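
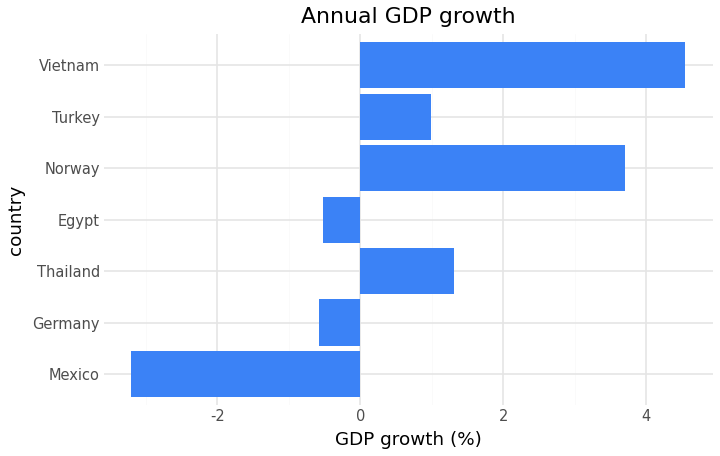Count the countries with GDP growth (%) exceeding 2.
Above 2: Norway, Vietnam.

2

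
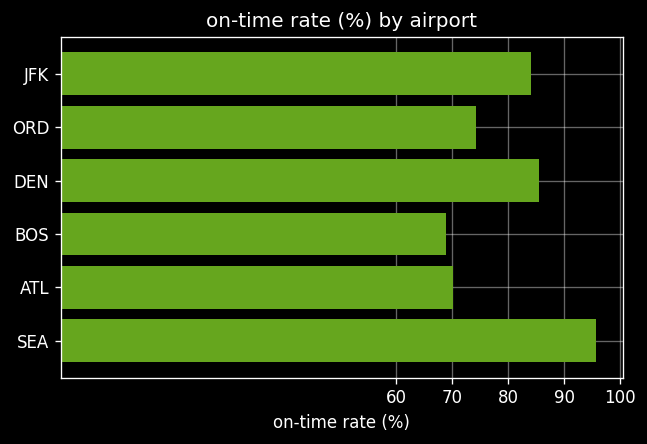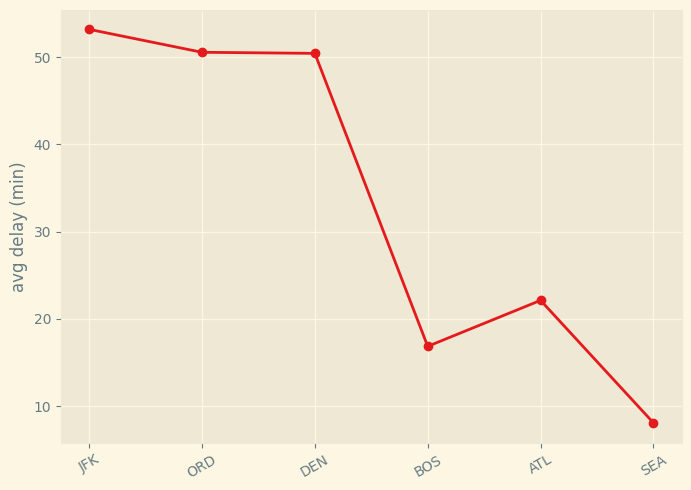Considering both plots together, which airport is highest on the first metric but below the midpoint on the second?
Chart 2 median avg delay (min) ≈ 35; below-median airports: BOS, ATL, SEA. Among those, SEA has the highest on-time rate (%) (≈ 100).

SEA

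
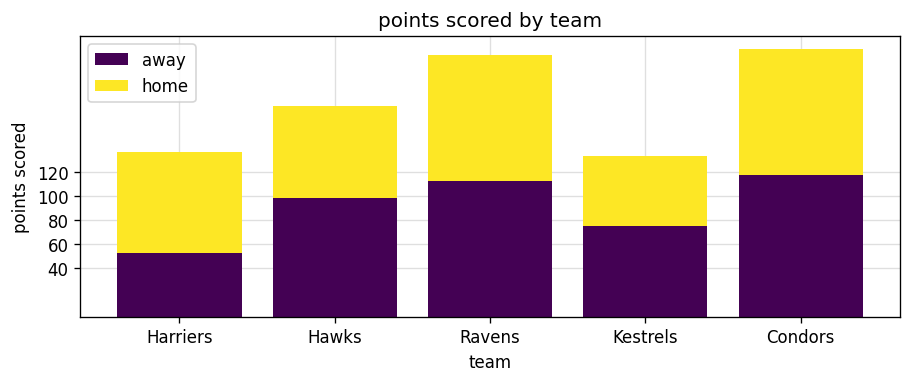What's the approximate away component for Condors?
away top ≈ 120, bottom ≈ 0; segment ≈ 120.

≈ 120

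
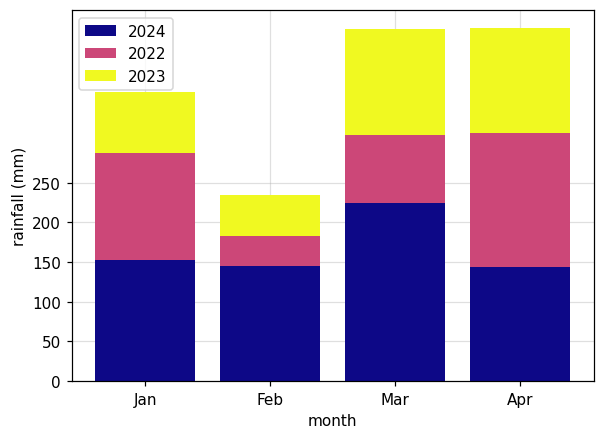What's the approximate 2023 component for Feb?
2023 top ≈ 250, bottom ≈ 200; segment ≈ 50.

≈ 50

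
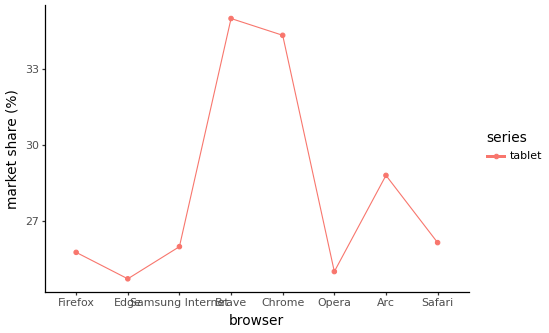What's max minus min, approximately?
≈ 10

Max Brave ≈ 35, min Edge ≈ 25; range ≈ 10.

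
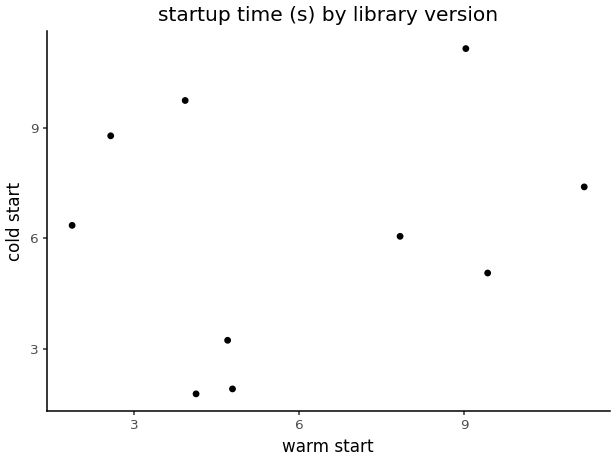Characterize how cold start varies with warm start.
Points are roughly uncorrelated; weak (|r| ≈ 0.2).

no clear correlation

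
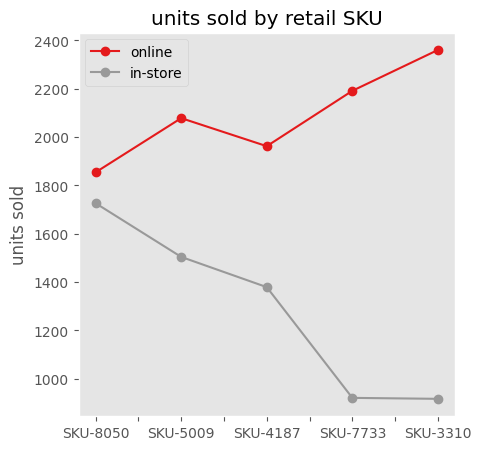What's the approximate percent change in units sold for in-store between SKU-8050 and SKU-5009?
SKU-8050 ≈ 1800, SKU-5009 ≈ 1600; (1600 − 1800) / 1800 ≈ -11.1%.

≈ -11.1%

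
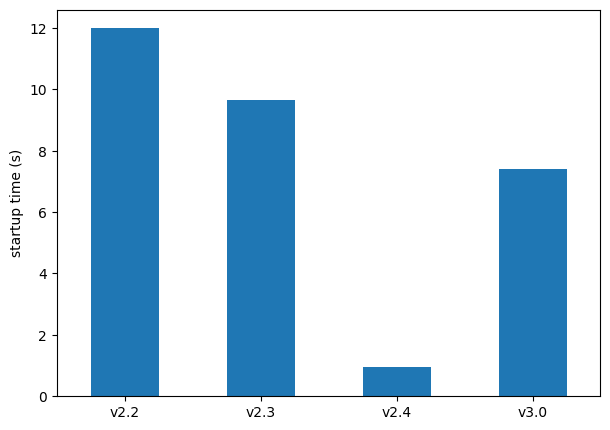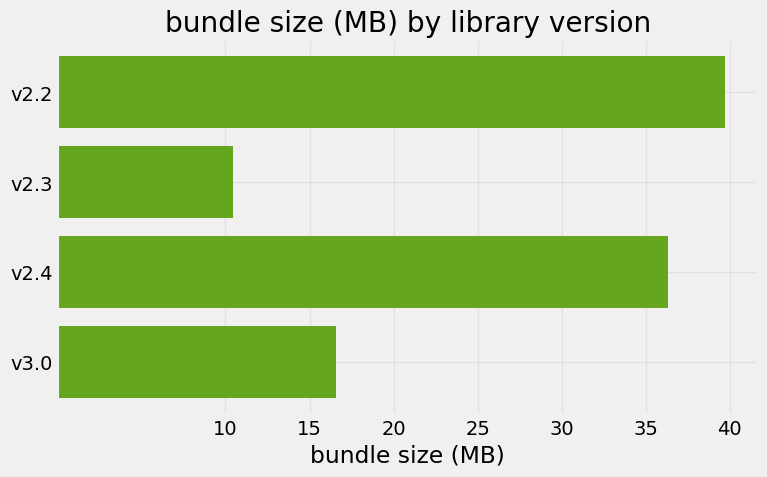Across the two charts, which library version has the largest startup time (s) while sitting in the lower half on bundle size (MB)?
Chart 2 median bundle size (MB) ≈ 25; below-median library versions: v2.3, v3.0. Among those, v2.3 has the highest startup time (s) (≈ 10).

v2.3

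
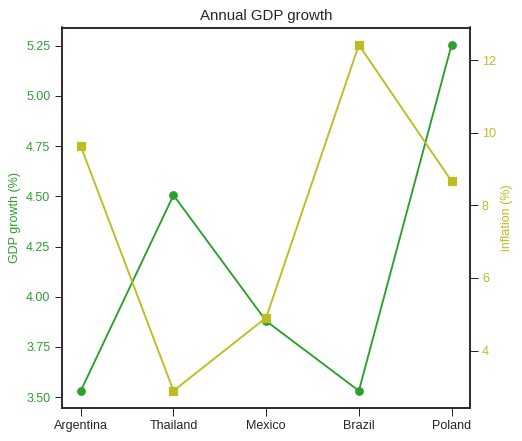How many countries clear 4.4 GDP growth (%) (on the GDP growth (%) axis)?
Above 4.4: Thailand, Poland.

2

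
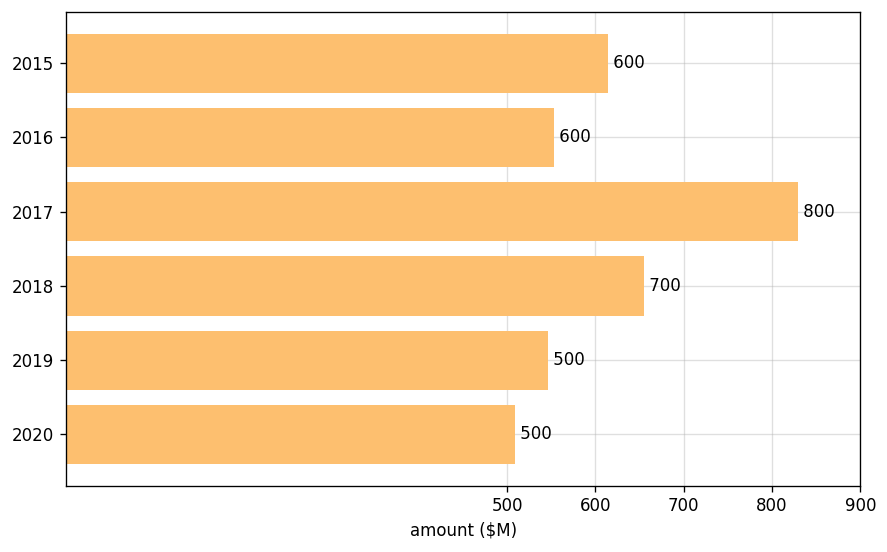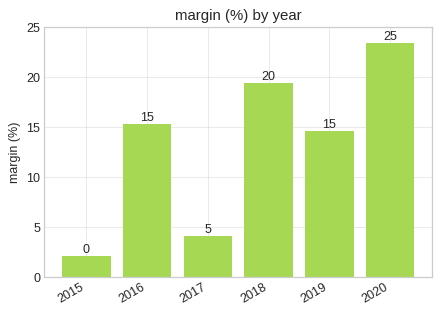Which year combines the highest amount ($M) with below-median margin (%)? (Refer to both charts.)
Chart 2 median margin (%) ≈ 15; below-median years: 2015, 2017, 2019. Among those, 2017 has the highest amount ($M) (≈ 800).

2017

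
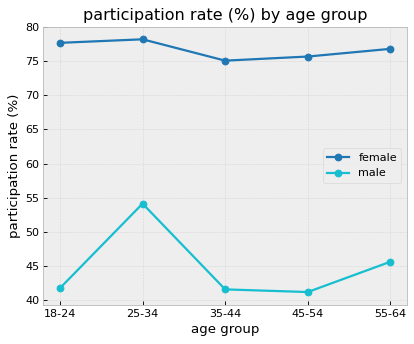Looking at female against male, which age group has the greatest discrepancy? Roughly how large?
18-24, ≈ 40 %

18-24: female ≈ 80, male ≈ 40 → gap ≈ 40. Next-largest (45-54) is only ≈ 35.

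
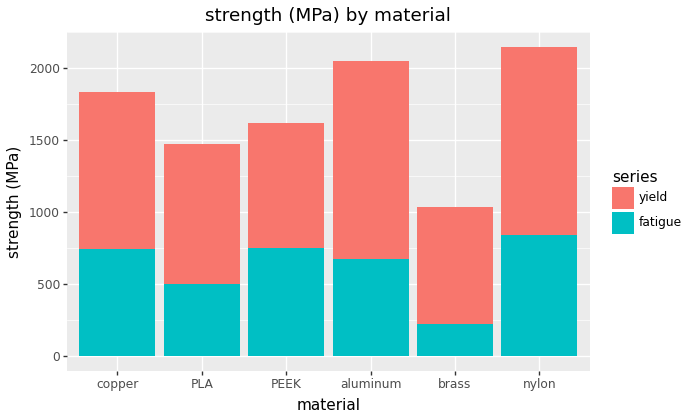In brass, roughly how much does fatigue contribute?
fatigue top ≈ 200, bottom ≈ 0; segment ≈ 200.

≈ 200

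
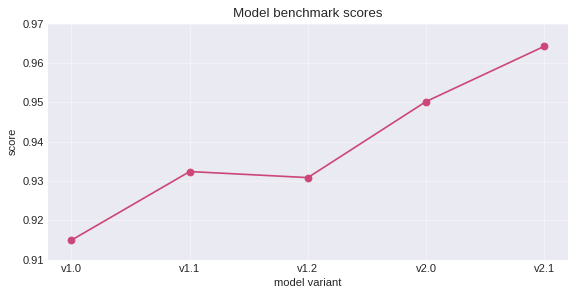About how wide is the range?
≈ 0.05

Max v2.1 ≈ 0.96, min v1.0 ≈ 0.91; range ≈ 0.05.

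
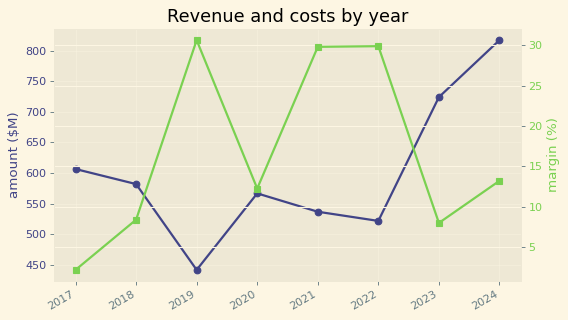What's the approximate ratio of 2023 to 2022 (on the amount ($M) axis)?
≈ 1.4×

2023 ≈ 700, 2022 ≈ 500; 700/500 ≈ 1.4.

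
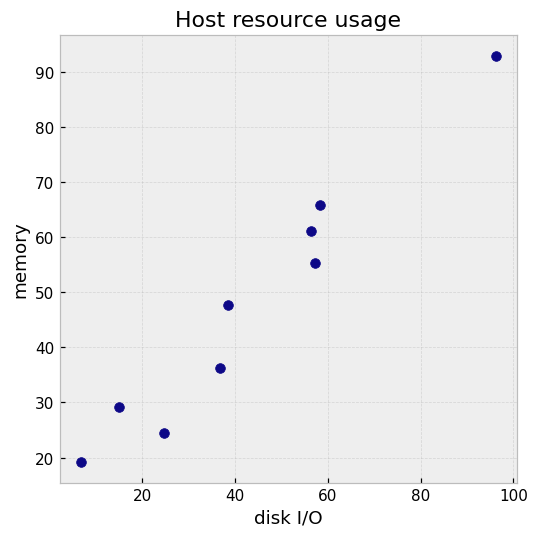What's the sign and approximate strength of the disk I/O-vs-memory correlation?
positive, strong

Points are positively correlated; strong (|r| ≈ 1.0).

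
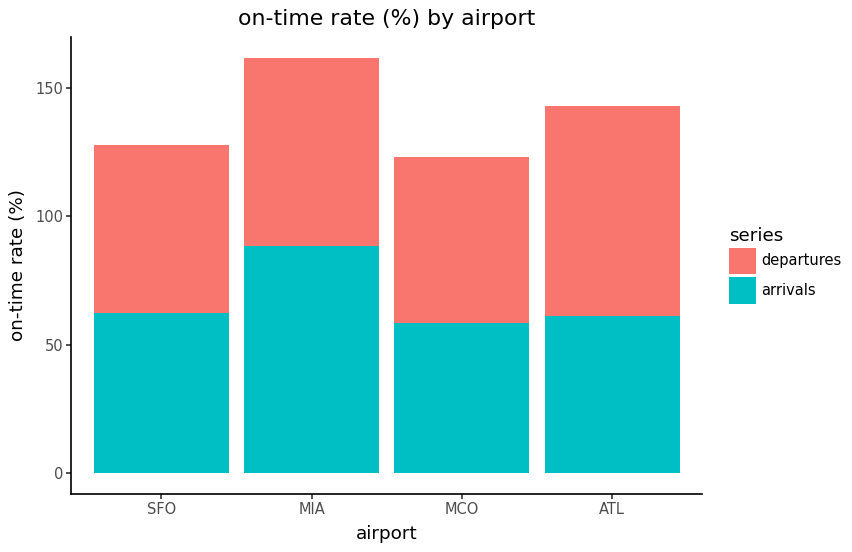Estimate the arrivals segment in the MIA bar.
≈ 80

arrivals top ≈ 80, bottom ≈ 0; segment ≈ 80.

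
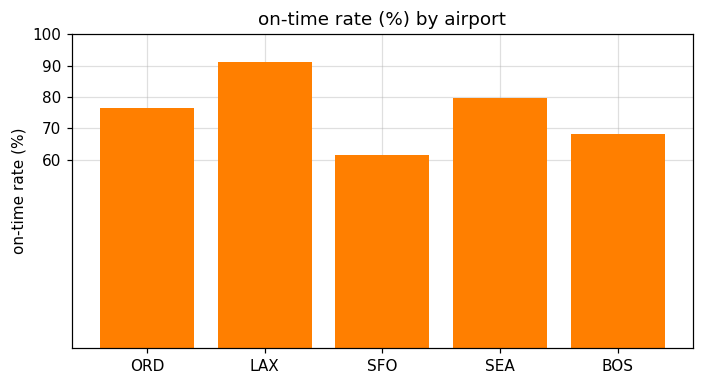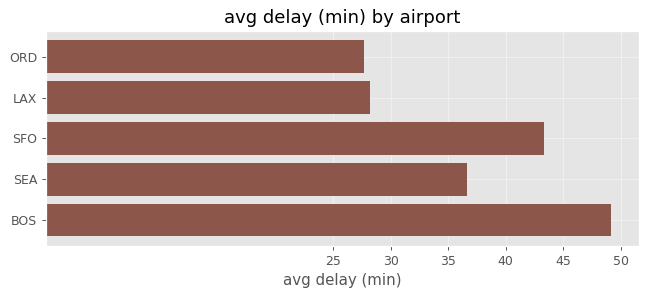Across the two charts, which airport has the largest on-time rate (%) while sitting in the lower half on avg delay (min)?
Chart 2 median avg delay (min) ≈ 35; below-median airports: ORD, LAX. Among those, LAX has the highest on-time rate (%) (≈ 90).

LAX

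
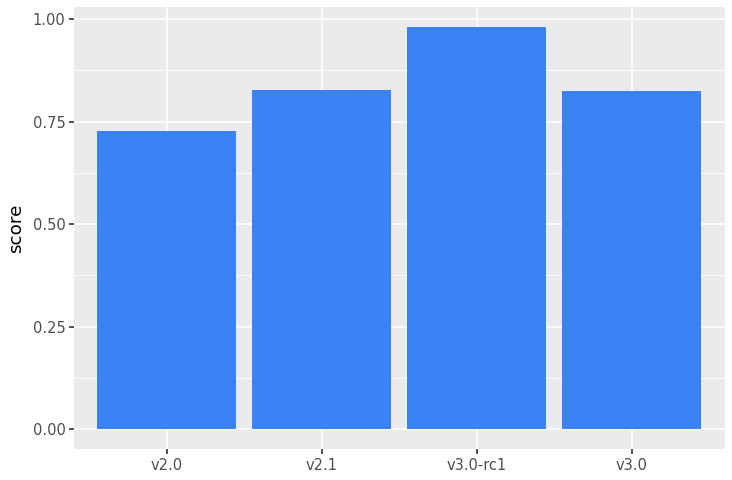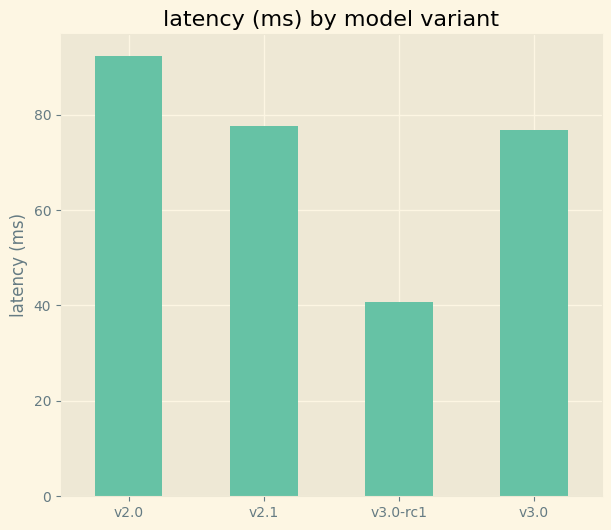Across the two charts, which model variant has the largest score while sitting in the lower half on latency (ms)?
Chart 2 median latency (ms) ≈ 80; below-median model variants: v3.0-rc1, v3.0. Among those, v3.0-rc1 has the highest score (≈ 1).

v3.0-rc1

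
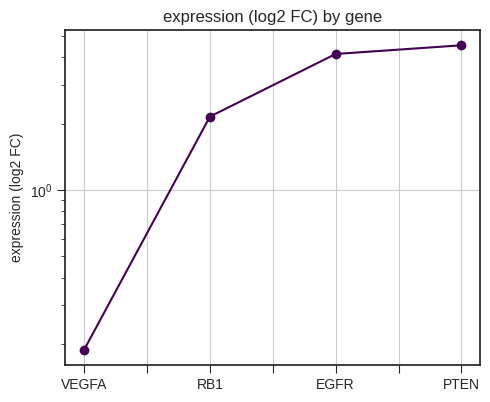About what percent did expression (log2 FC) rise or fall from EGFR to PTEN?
EGFR ≈ 4.0, PTEN ≈ 4.5; (4.5 − 4.0) / 4.0 ≈ +12.5%.

≈ +12.5%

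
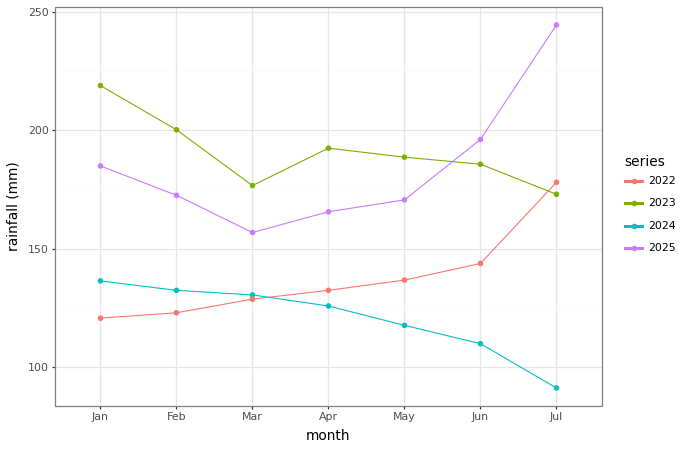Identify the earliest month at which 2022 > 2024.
Apr

Mar: 2022 ≈ 120 vs 2024 ≈ 140 (not yet); Apr: 2022 ≈ 140 vs 2024 ≈ 120 (first crossover).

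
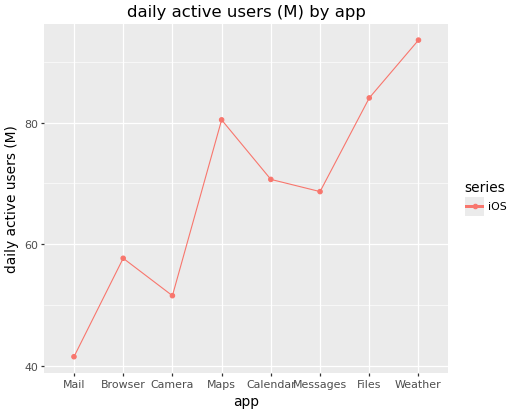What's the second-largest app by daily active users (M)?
Files

Top 3: Weather ≈ 95, Files ≈ 85, Maps ≈ 80.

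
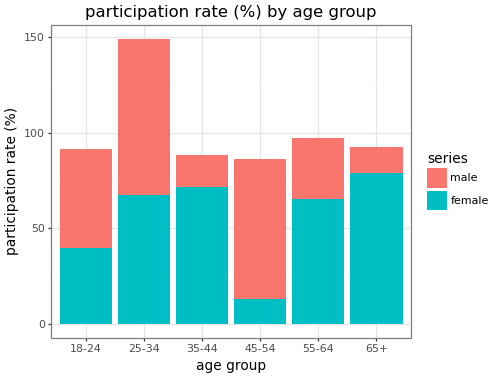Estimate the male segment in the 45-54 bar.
male top ≈ 80, bottom ≈ 20; segment ≈ 60.

≈ 60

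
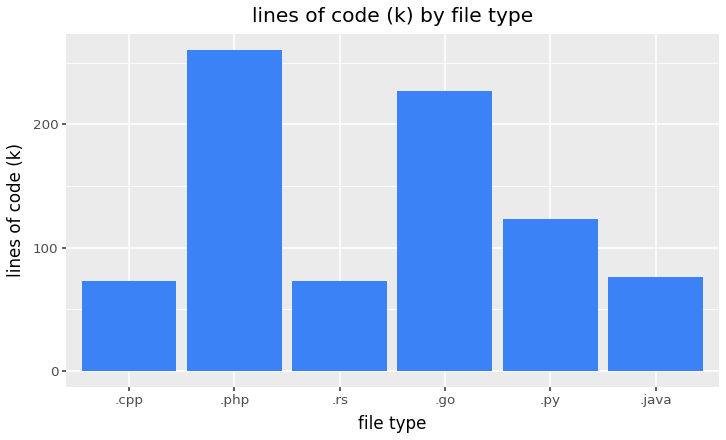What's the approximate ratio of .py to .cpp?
≈ 1.67×

.py ≈ 125, .cpp ≈ 75; 125/75 ≈ 1.67.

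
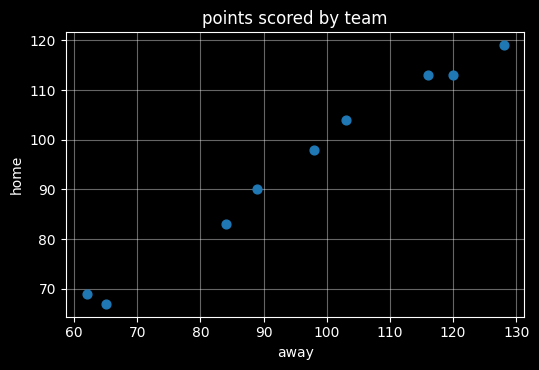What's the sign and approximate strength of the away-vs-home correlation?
positive, strong

Points are positively correlated; strong (|r| ≈ 1.0).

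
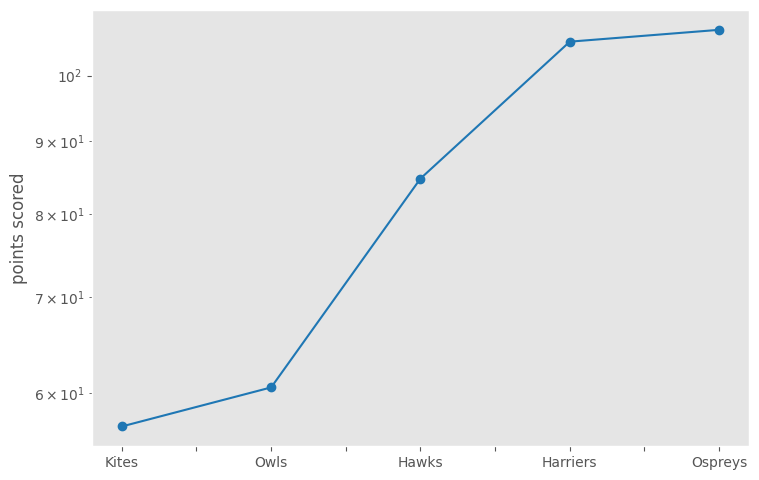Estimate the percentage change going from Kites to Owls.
≈ +9.1%

Kites ≈ 55, Owls ≈ 60; (60 − 55) / 55 ≈ +9.1%.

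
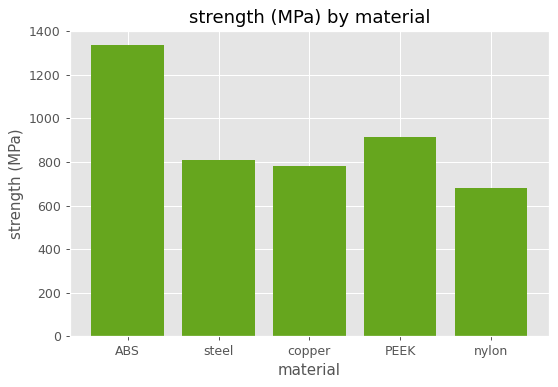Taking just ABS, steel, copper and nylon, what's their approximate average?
≈ 900

(1400 + 800 + 800 + 600) / 4 ≈ 900.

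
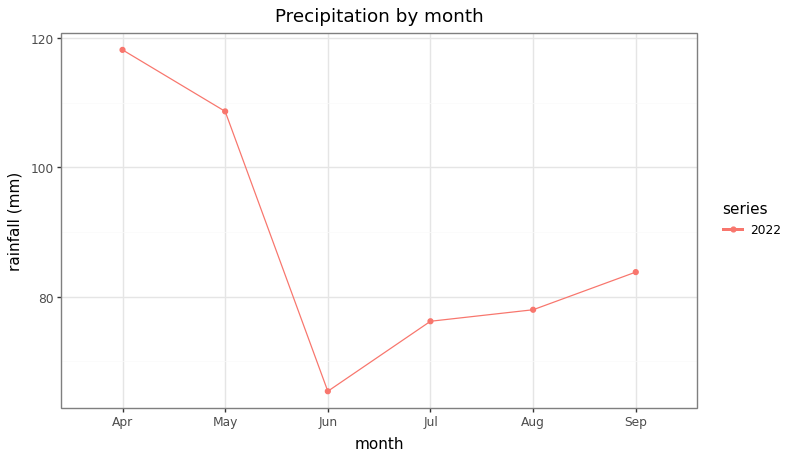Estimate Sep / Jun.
Sep ≈ 85, Jun ≈ 65; 85/65 ≈ 1.31.

≈ 1.31×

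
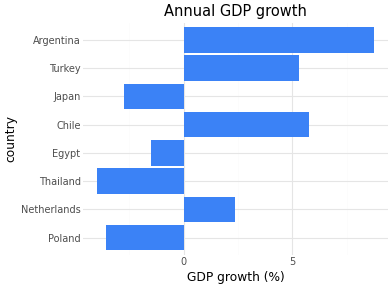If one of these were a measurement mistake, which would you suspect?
Argentina

Argentina ≈ 8; the rest sit between ≈ -4 and ≈ 6.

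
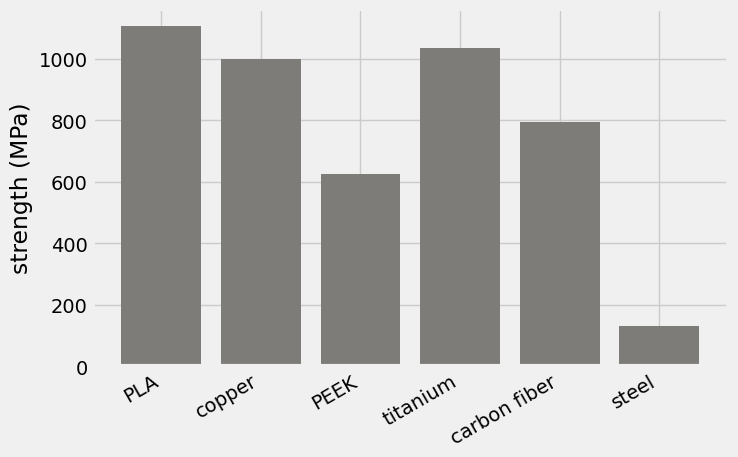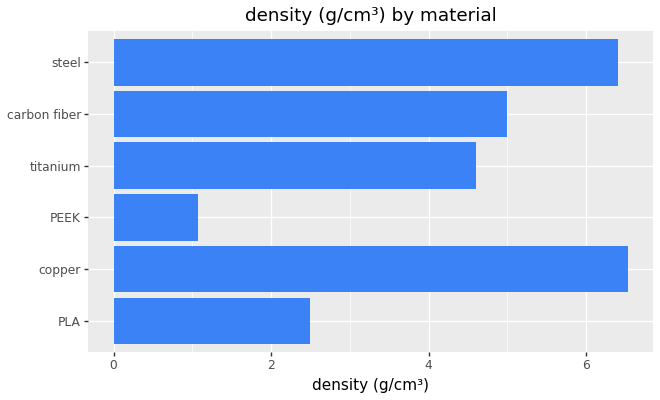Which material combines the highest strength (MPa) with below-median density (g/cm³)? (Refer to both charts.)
Chart 2 median density (g/cm³) ≈ 5; below-median materials: PLA, PEEK, titanium. Among those, PLA has the highest strength (MPa) (≈ 1200).

PLA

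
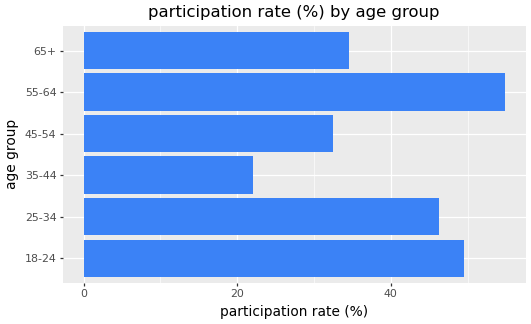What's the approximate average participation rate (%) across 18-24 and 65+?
≈ 42

(50 + 35) / 2 ≈ 42.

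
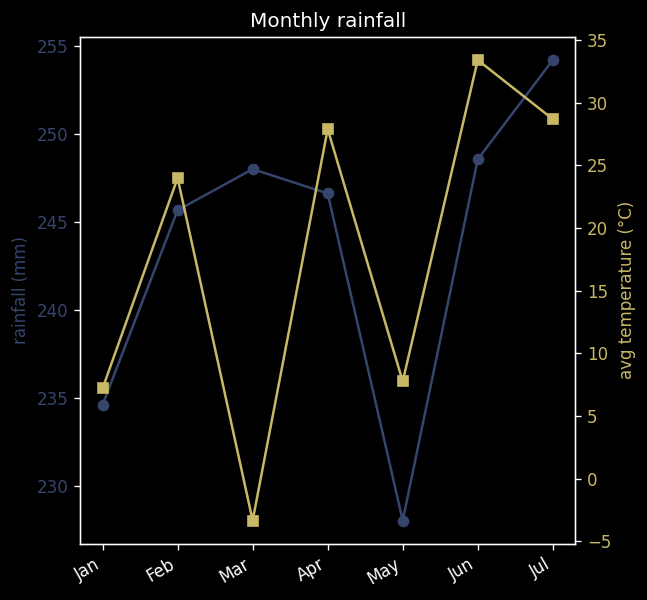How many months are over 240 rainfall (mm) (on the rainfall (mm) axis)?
5

Above 240: Feb, Mar, Apr, Jun, Jul.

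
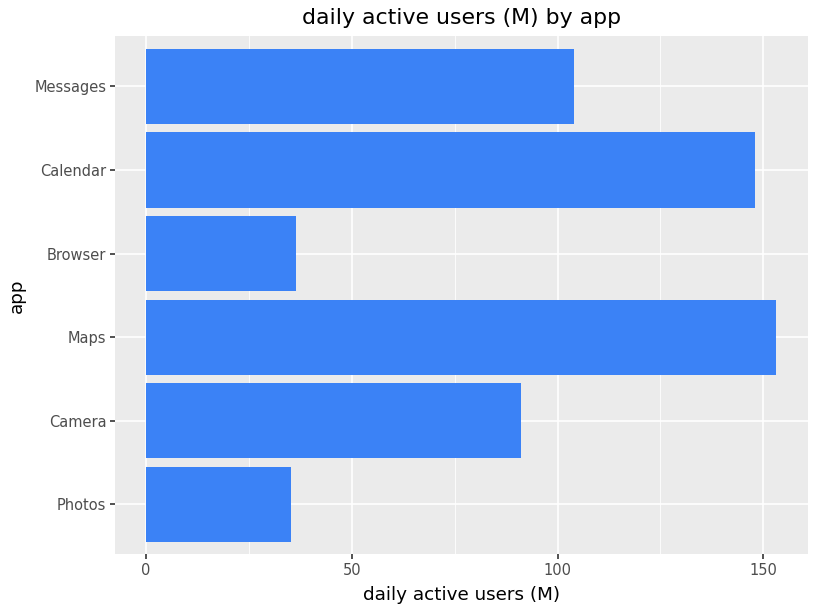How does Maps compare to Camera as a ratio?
≈ 1.6×

Maps ≈ 160, Camera ≈ 100; 160/100 ≈ 1.6.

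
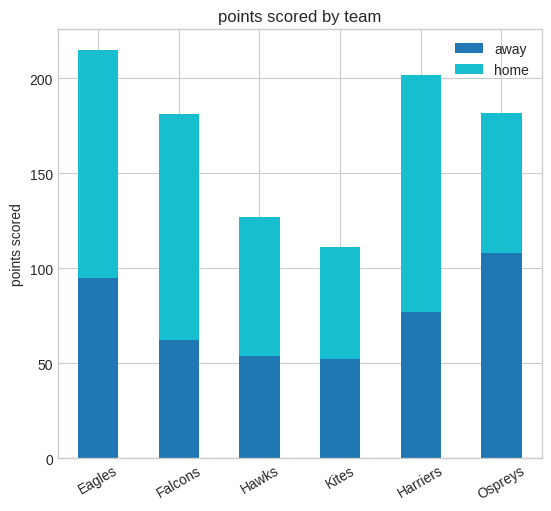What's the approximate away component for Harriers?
away top ≈ 80, bottom ≈ 0; segment ≈ 80.

≈ 80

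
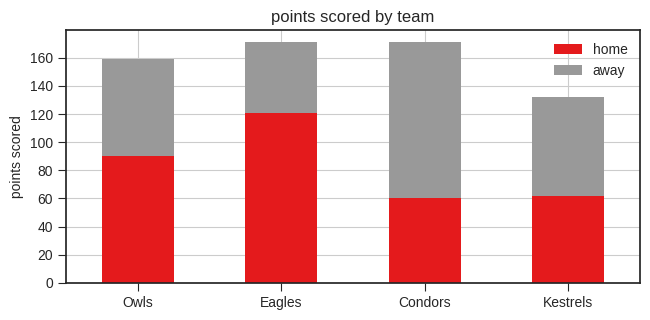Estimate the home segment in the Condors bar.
home top ≈ 60, bottom ≈ 0; segment ≈ 60.

≈ 60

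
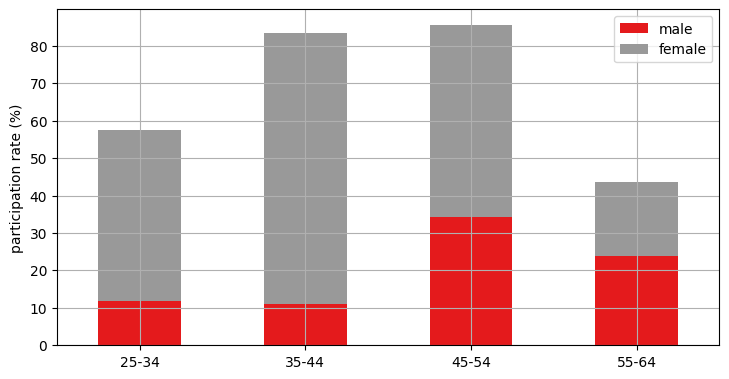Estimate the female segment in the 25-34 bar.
female top ≈ 60, bottom ≈ 10; segment ≈ 50.

≈ 50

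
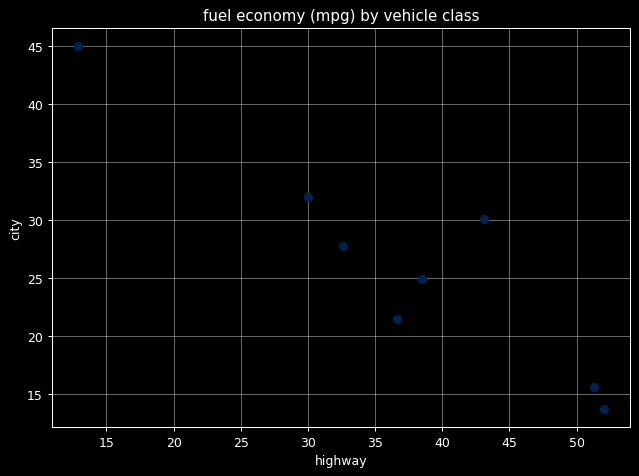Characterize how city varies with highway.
Points are negatively correlated; strong (|r| ≈ 0.9).

negative, strong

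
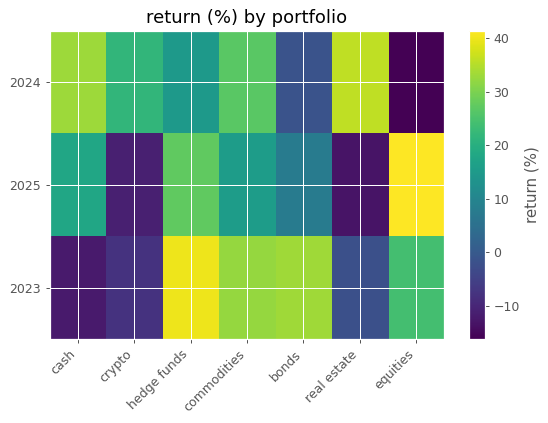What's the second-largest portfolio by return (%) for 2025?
Top 3 for 2025: equities ≈ 40, hedge funds ≈ 25, cash ≈ 20.

hedge funds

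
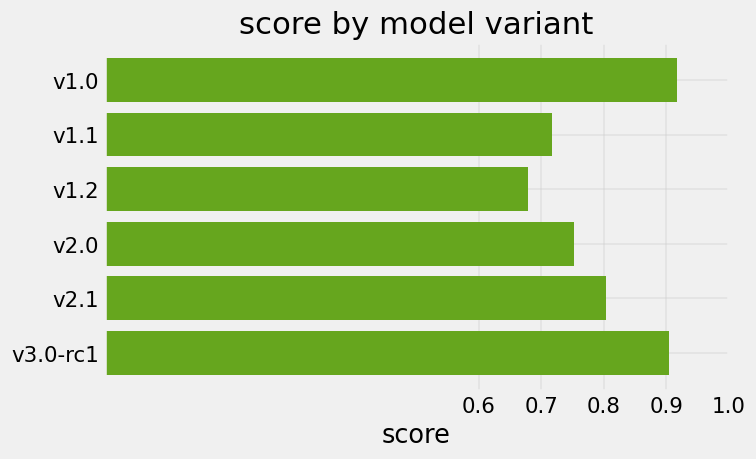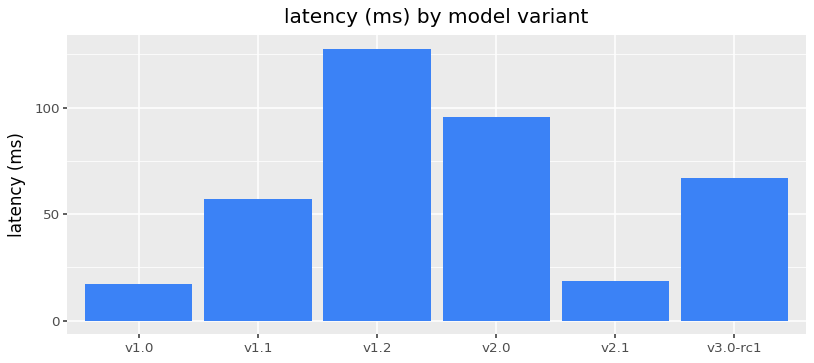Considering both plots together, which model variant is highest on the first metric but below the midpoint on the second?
Chart 2 median latency (ms) ≈ 60; below-median model variants: v1.0, v1.1, v2.1. Among those, v1.0 has the highest score (≈ 0.9).

v1.0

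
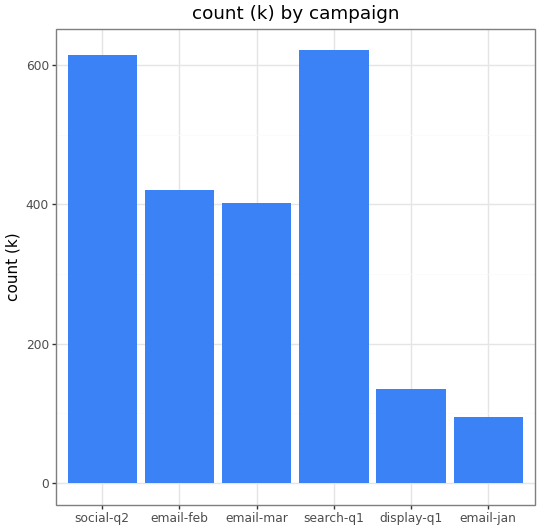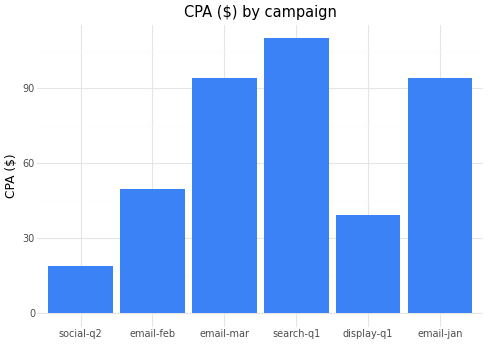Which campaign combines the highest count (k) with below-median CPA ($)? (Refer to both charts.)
social-q2

Chart 2 median CPA ($) ≈ 80; below-median campaigns: social-q2, email-feb, display-q1. Among those, social-q2 has the highest count (k) (≈ 600).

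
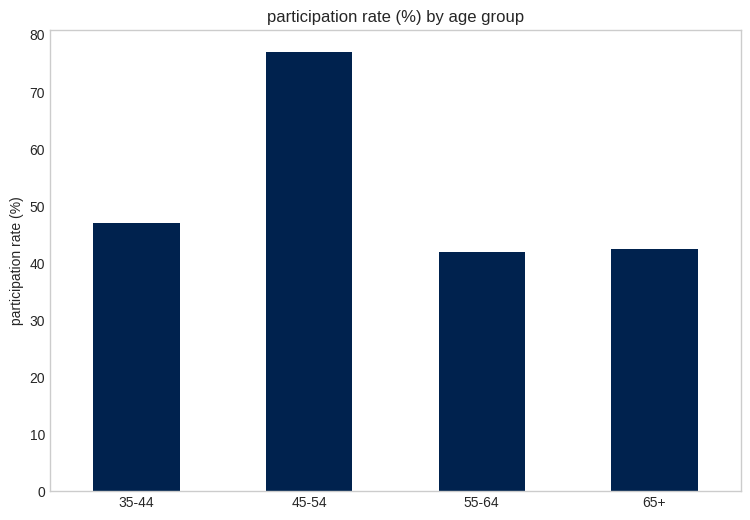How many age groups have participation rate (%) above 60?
Above 60: 45-54.

1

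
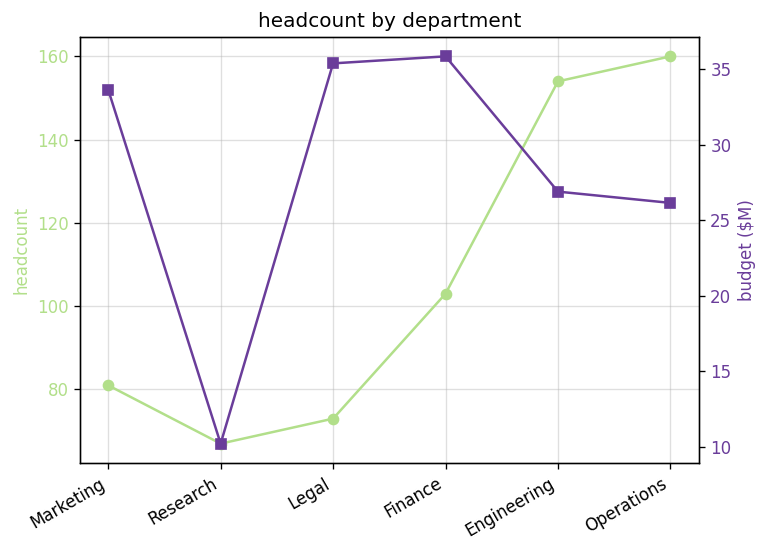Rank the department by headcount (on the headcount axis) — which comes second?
Engineering

Top 3 (on the headcount axis): Operations ≈ 160, Engineering ≈ 150, Finance ≈ 100.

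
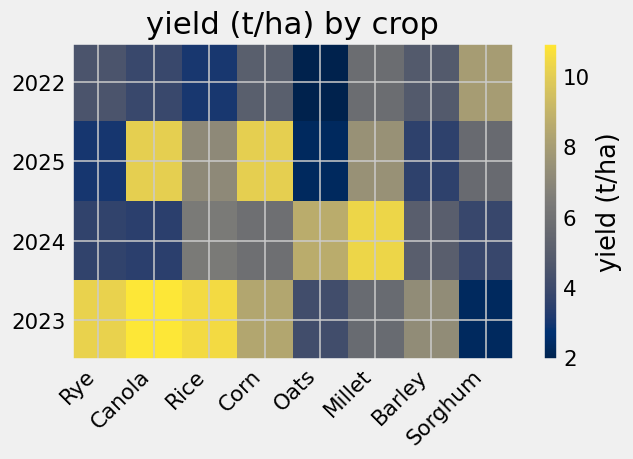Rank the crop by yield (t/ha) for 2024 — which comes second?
Oats

Top 3 for 2024: Millet ≈ 10, Oats ≈ 9, Rice ≈ 6.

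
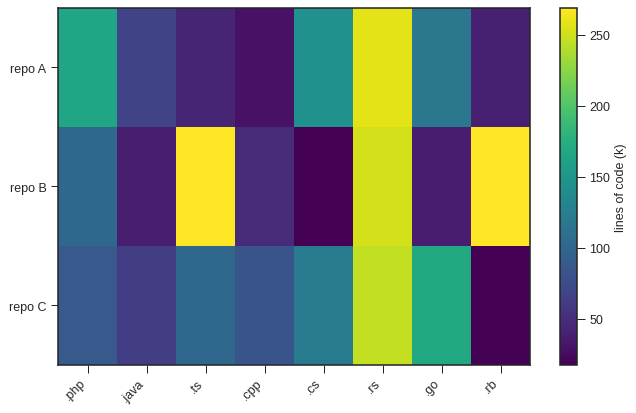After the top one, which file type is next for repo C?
Top 3 for repo C: .rs ≈ 250, .go ≈ 175, .cs ≈ 125.

.go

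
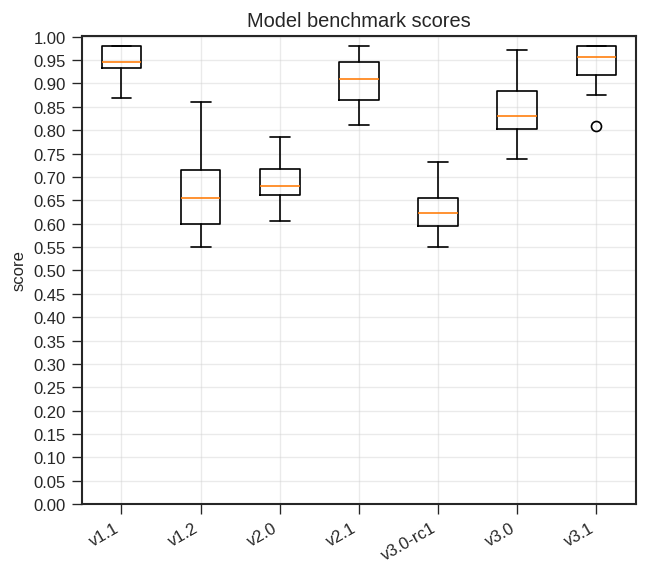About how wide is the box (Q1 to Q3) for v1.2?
≈ 0.10

Q3 ≈ 0.70, Q1 ≈ 0.60; IQR ≈ 0.10.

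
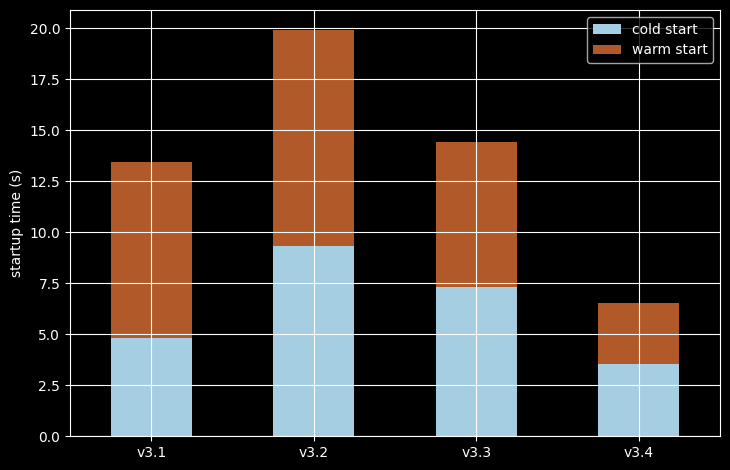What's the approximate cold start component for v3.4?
≈ 4

cold start top ≈ 4, bottom ≈ 0; segment ≈ 4.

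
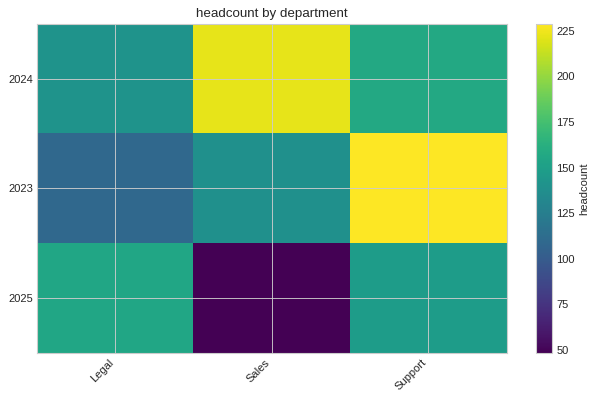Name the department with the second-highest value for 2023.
Top 3 for 2023: Support ≈ 220, Sales ≈ 140, Legal ≈ 100.

Sales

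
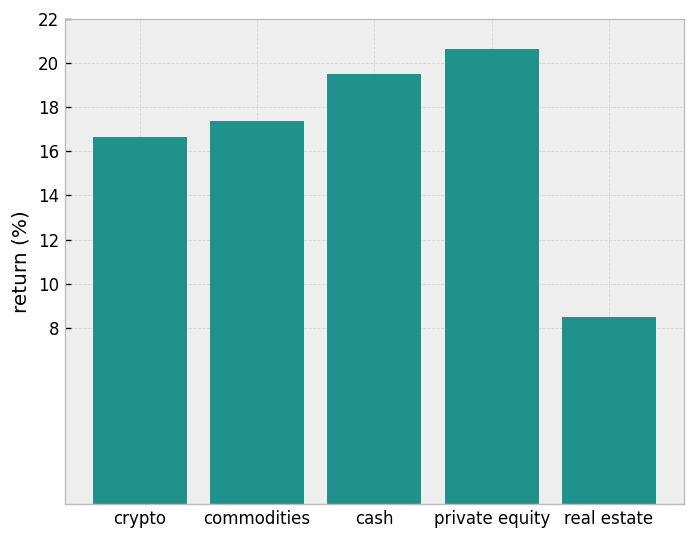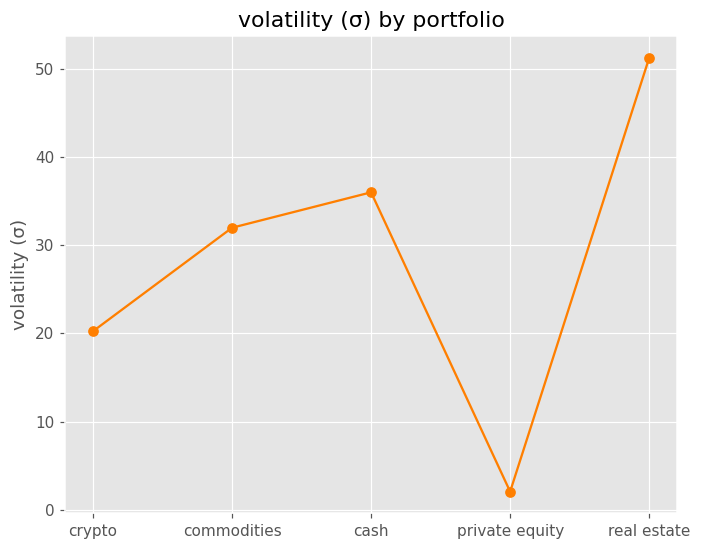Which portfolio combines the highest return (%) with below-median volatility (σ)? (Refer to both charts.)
private equity

Chart 2 median volatility (σ) ≈ 30; below-median portfolios: crypto, private equity. Among those, private equity has the highest return (%) (≈ 20).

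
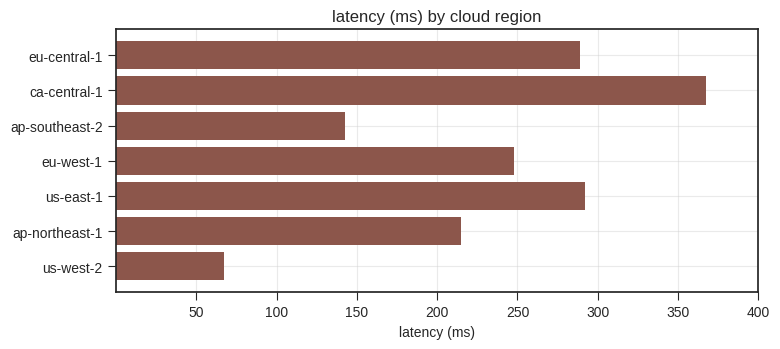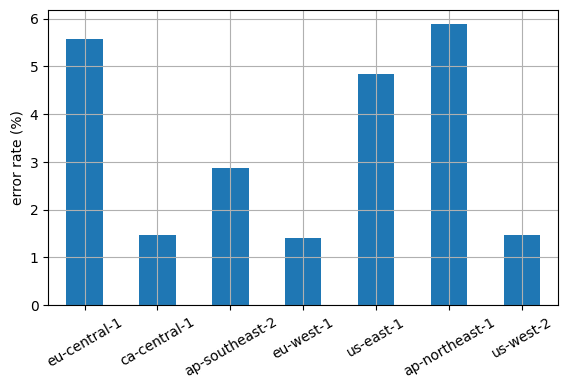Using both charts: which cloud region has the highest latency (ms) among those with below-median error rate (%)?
ca-central-1

Chart 2 median error rate (%) ≈ 3; below-median cloud regions: ca-central-1, eu-west-1, us-west-2. Among those, ca-central-1 has the highest latency (ms) (≈ 350).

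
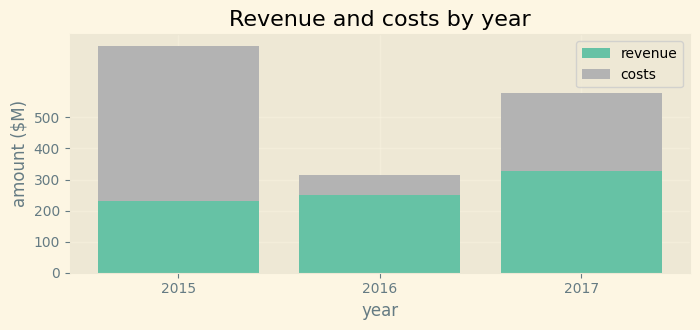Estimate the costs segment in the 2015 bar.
costs top ≈ 700, bottom ≈ 200; segment ≈ 500.

≈ 500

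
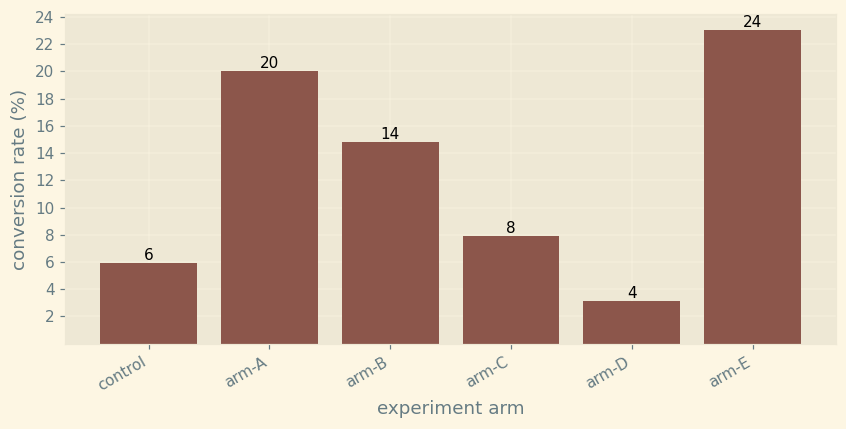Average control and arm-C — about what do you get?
≈ 7

(6 + 8) / 2 ≈ 7.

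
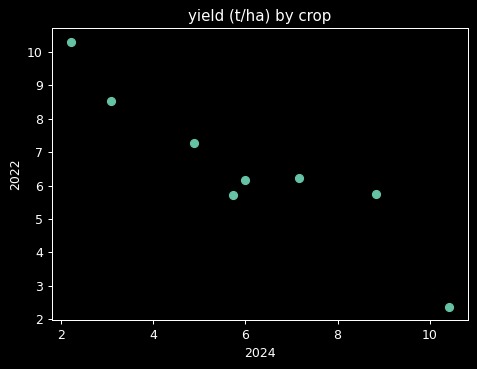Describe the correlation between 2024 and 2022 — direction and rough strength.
negative, strong

Points are negatively correlated; strong (|r| ≈ 0.9).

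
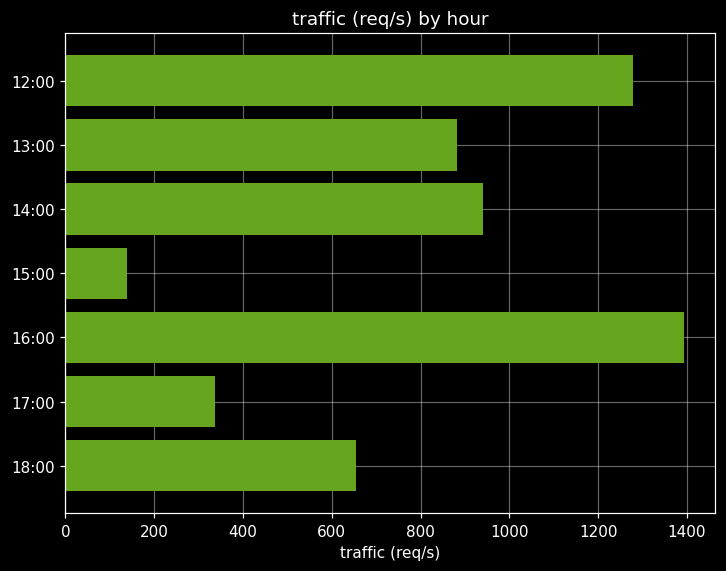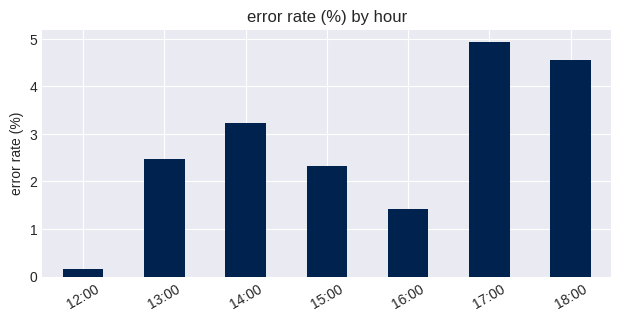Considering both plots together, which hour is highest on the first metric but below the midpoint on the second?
16:00

Chart 2 median error rate (%) ≈ 2.5; below-median hours: 12:00, 15:00, 16:00. Among those, 16:00 has the highest traffic (req/s) (≈ 1400).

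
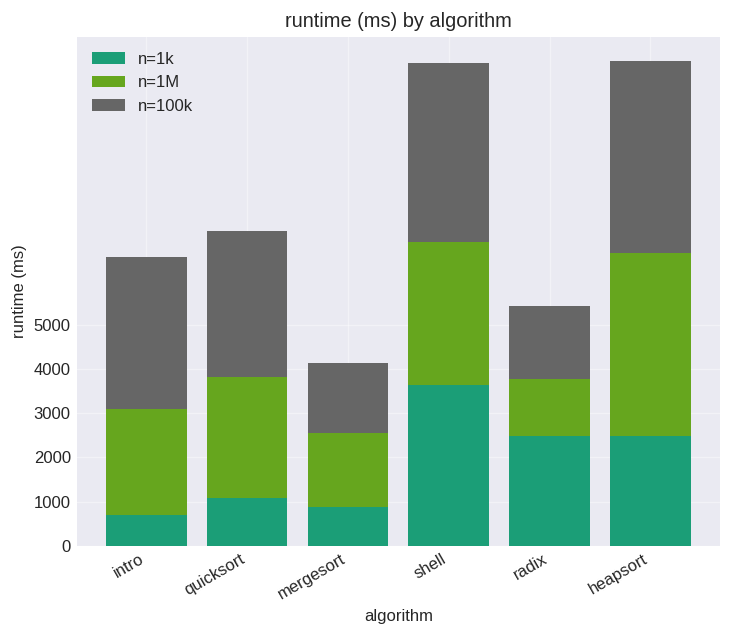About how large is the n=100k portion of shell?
≈ 4000

n=100k top ≈ 11000, bottom ≈ 7000; segment ≈ 4000.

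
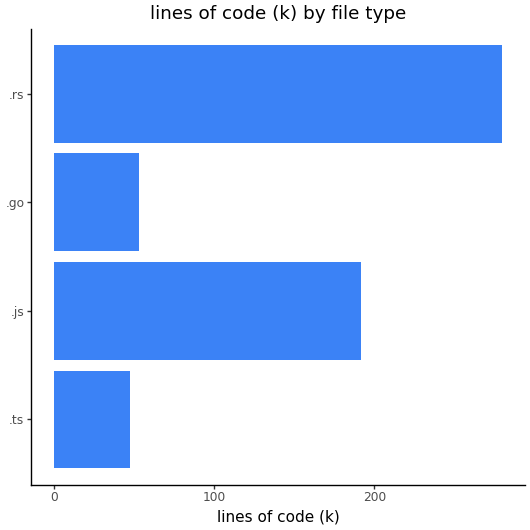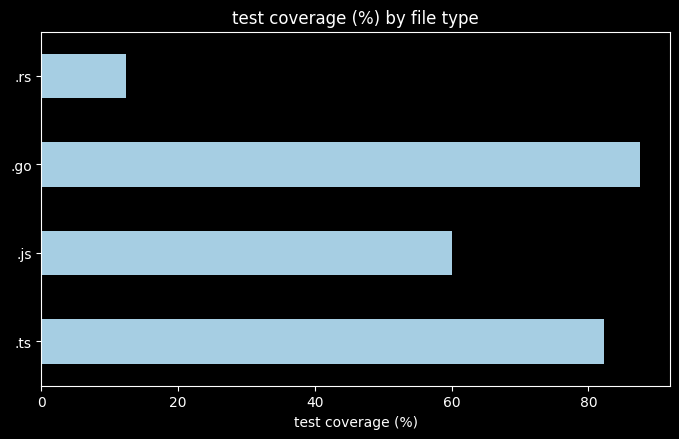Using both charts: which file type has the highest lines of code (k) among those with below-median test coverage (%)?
.rs

Chart 2 median test coverage (%) ≈ 70; below-median file types: .js, .rs. Among those, .rs has the highest lines of code (k) (≈ 300).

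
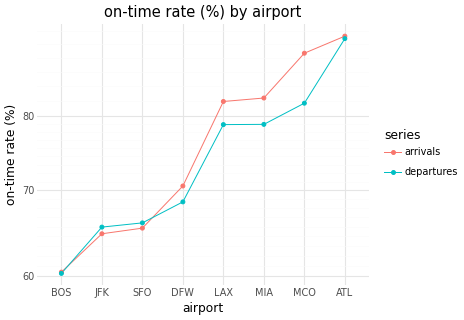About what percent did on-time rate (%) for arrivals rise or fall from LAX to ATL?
≈ +12.5%

LAX ≈ 80, ATL ≈ 90; (90 − 80) / 80 ≈ +12.5%.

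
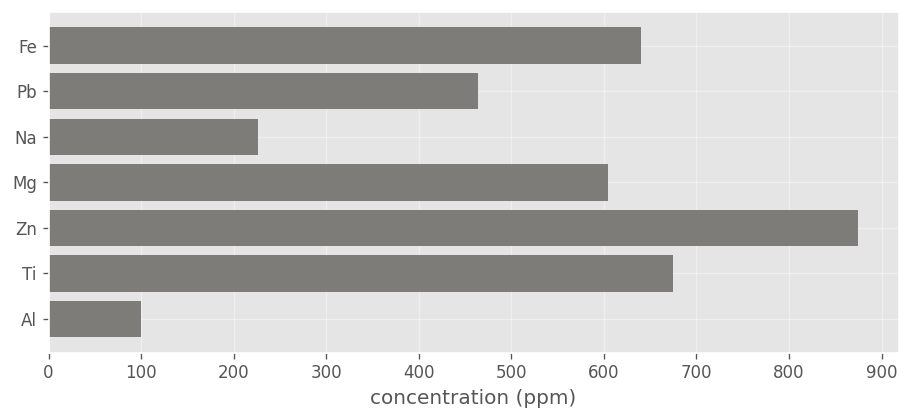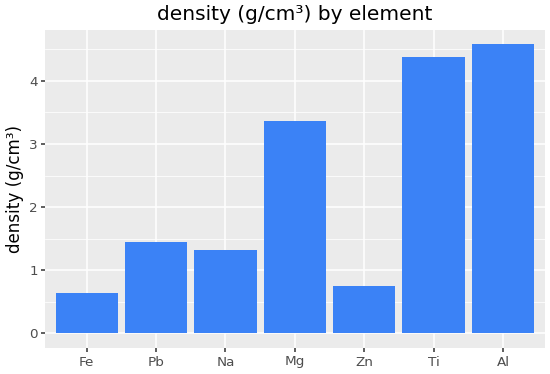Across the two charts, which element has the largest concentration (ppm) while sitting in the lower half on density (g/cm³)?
Zn

Chart 2 median density (g/cm³) ≈ 1.5; below-median elements: Fe, Na, Zn. Among those, Zn has the highest concentration (ppm) (≈ 900).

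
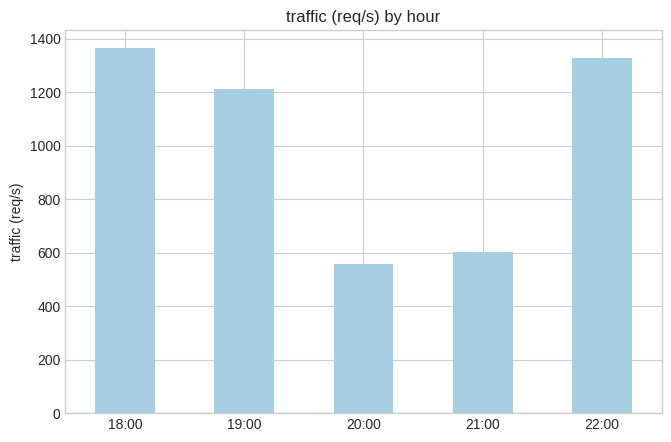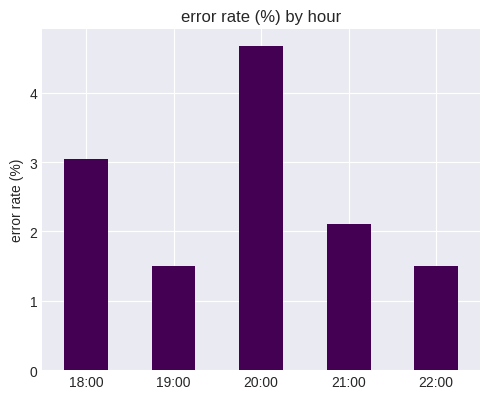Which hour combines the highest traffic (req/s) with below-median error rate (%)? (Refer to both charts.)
22:00

Chart 2 median error rate (%) ≈ 2; below-median hours: 19:00, 22:00. Among those, 22:00 has the highest traffic (req/s) (≈ 1400).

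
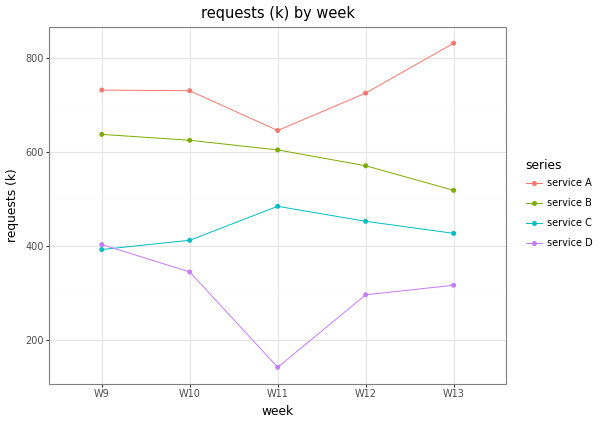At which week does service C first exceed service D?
W9: service C ≈ 400 vs service D ≈ 400 (not yet); W10: service C ≈ 400 vs service D ≈ 300 (first crossover).

W10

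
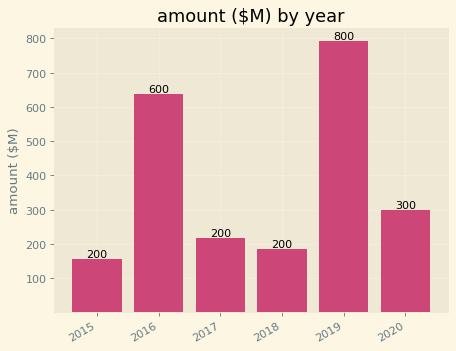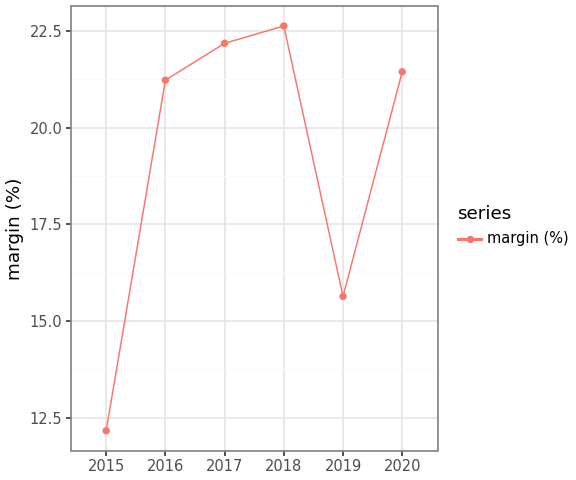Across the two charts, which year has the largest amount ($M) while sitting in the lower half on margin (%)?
2019

Chart 2 median margin (%) ≈ 20; below-median years: 2015, 2016, 2019. Among those, 2019 has the highest amount ($M) (≈ 800).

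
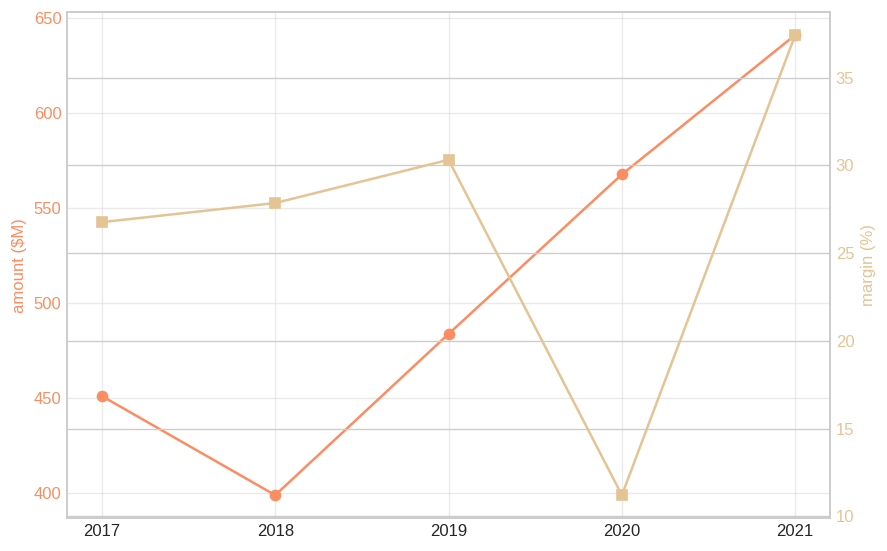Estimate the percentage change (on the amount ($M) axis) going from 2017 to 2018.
2017 ≈ 450, 2018 ≈ 400; (400 − 450) / 450 ≈ -11.1%.

≈ -11.1%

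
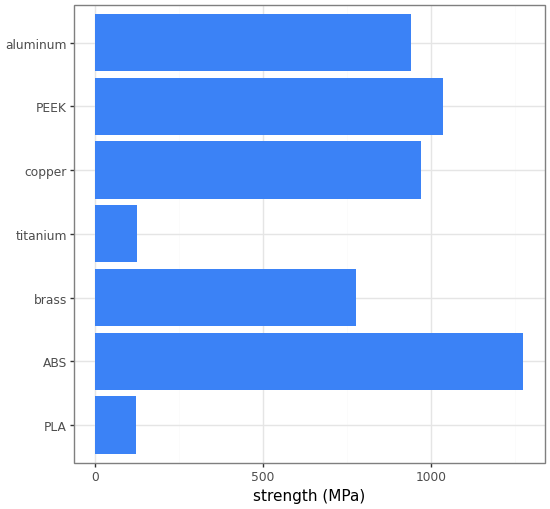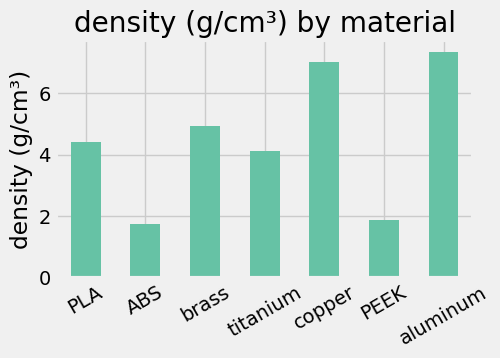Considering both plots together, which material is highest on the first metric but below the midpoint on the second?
ABS

Chart 2 median density (g/cm³) ≈ 4; below-median materials: ABS, titanium, PEEK. Among those, ABS has the highest strength (MPa) (≈ 1200).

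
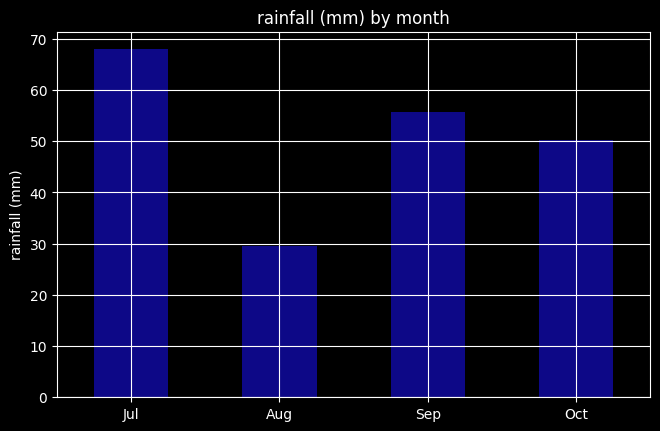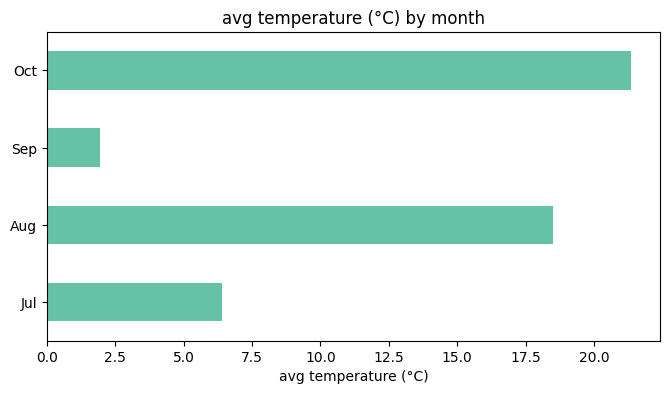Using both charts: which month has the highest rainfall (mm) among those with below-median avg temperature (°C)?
Chart 2 median avg temperature (°C) ≈ 12; below-median months: Jul, Sep. Among those, Jul has the highest rainfall (mm) (≈ 70).

Jul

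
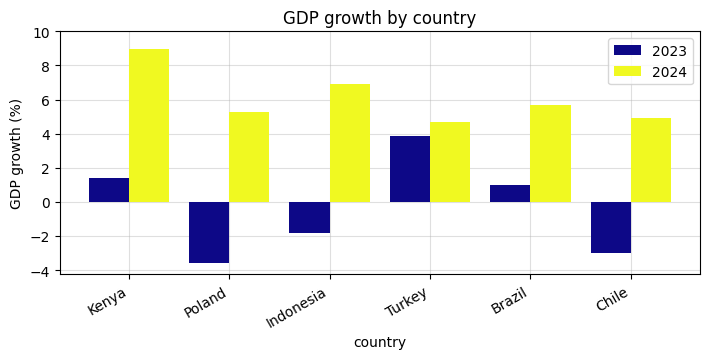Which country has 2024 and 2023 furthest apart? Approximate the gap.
Poland: 2024 ≈ 6, 2023 ≈ -4 → gap ≈ 10. Next-largest (Indonesia) is only ≈ 8.

Poland, ≈ 10 %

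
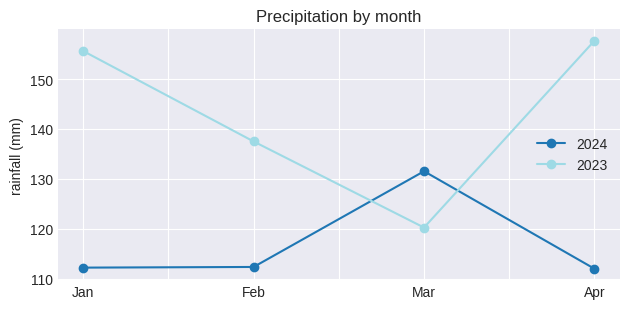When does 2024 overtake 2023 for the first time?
Feb: 2024 ≈ 110 vs 2023 ≈ 135 (not yet); Mar: 2024 ≈ 130 vs 2023 ≈ 120 (first crossover).

Mar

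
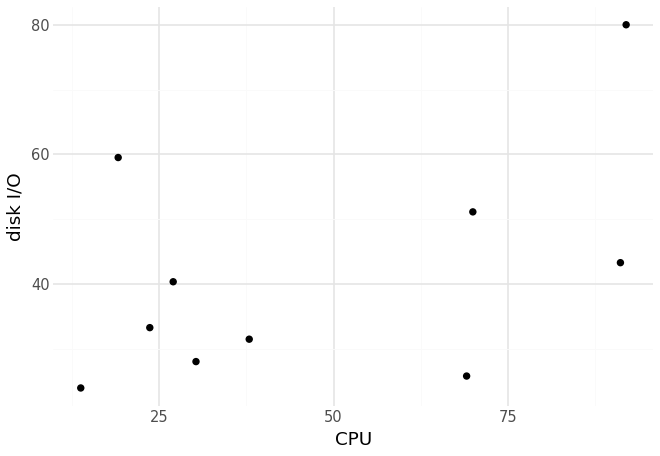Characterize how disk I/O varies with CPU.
positive, moderate

Points are positively correlated; moderate (|r| ≈ 0.5).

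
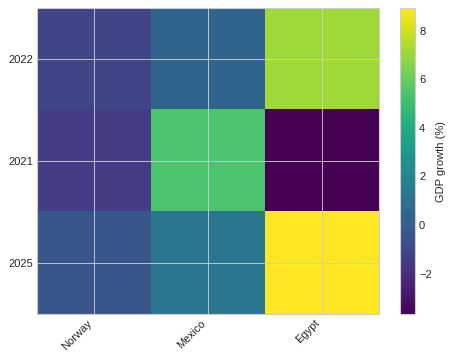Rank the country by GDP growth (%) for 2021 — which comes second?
Top 3 for 2021: Mexico ≈ 6, Norway ≈ -2, Egypt ≈ -4.

Norway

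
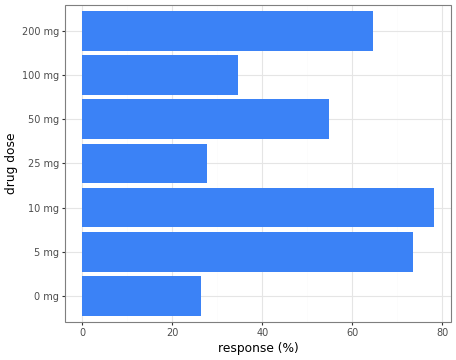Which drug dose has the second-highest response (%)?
Top 3: 10 mg ≈ 80, 5 mg ≈ 70, 200 mg ≈ 60.

5 mg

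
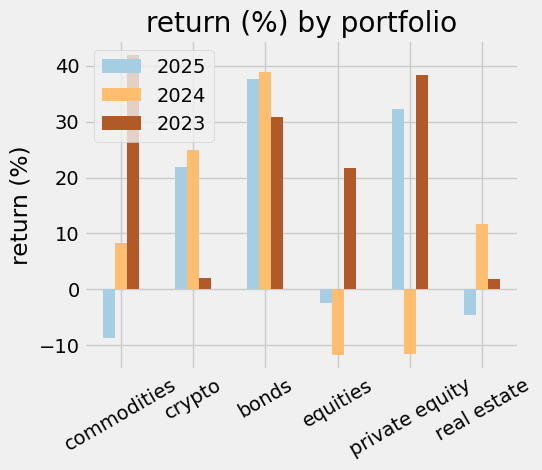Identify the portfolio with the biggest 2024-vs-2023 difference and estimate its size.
private equity: 2024 ≈ -10, 2023 ≈ 40 → gap ≈ 50. Next-largest (equities) is only ≈ 30.

private equity, ≈ 50 %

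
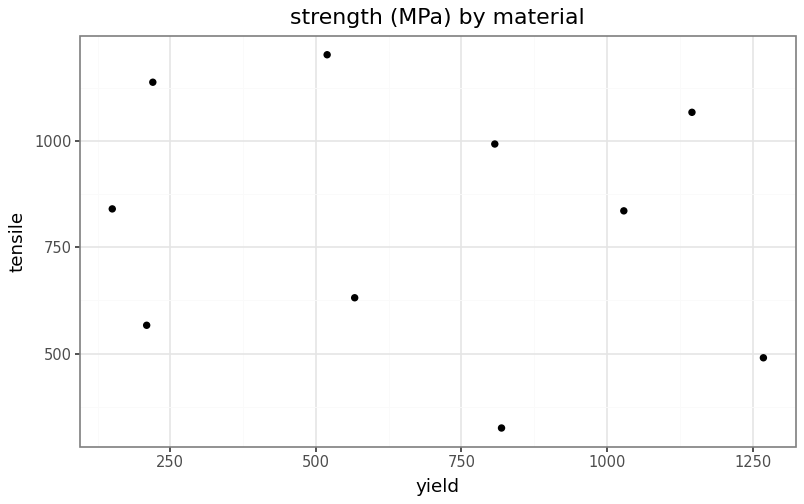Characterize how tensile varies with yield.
no clear correlation

Points are roughly uncorrelated; weak (|r| ≈ 0.2).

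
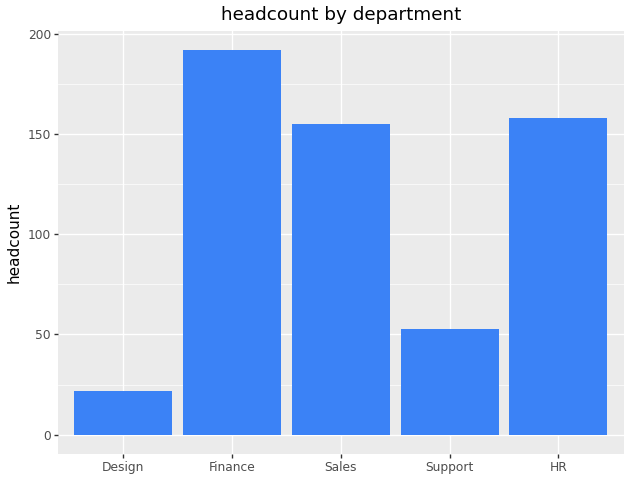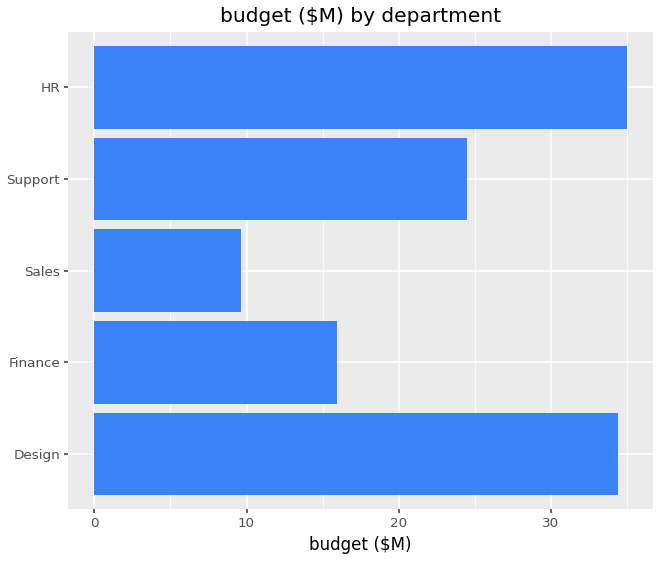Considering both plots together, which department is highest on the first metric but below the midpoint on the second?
Chart 2 median budget ($M) ≈ 25; below-median departments: Finance, Sales. Among those, Finance has the highest headcount (≈ 200).

Finance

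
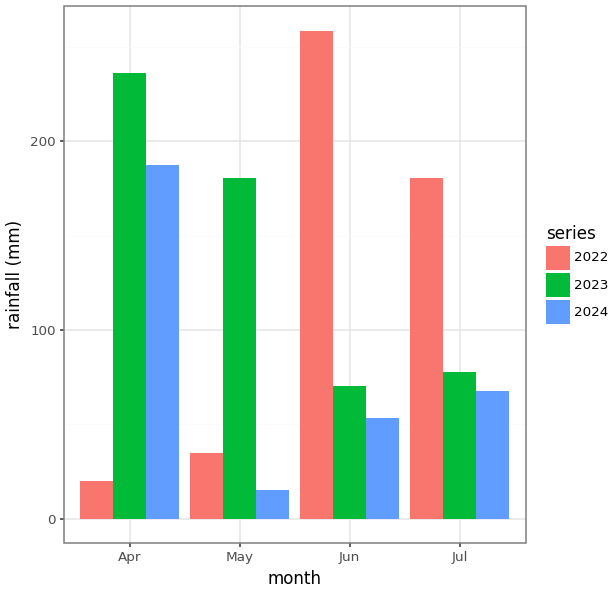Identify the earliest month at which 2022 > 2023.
Jun

May: 2022 ≈ 25 vs 2023 ≈ 175 (not yet); Jun: 2022 ≈ 250 vs 2023 ≈ 75 (first crossover).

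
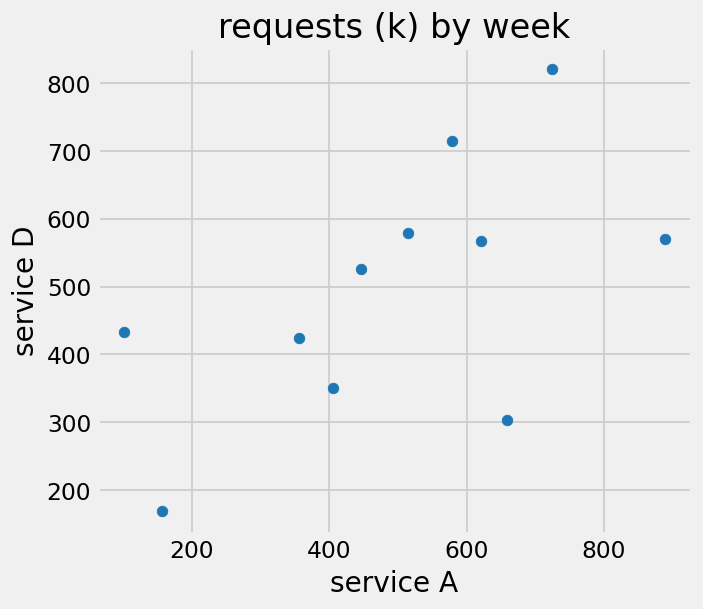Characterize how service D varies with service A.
positive, moderate

Points are positively correlated; moderate (|r| ≈ 0.6).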